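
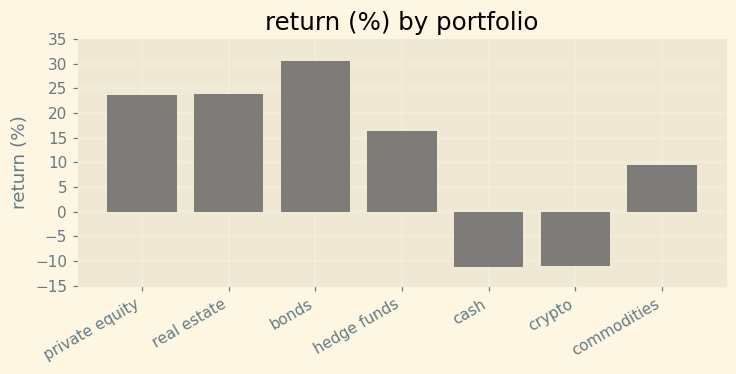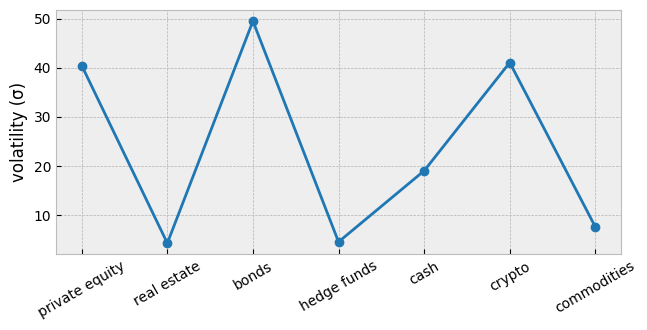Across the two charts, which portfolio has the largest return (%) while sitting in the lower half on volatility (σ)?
real estate

Chart 2 median volatility (σ) ≈ 20; below-median portfolios: real estate, hedge funds, commodities. Among those, real estate has the highest return (%) (≈ 25).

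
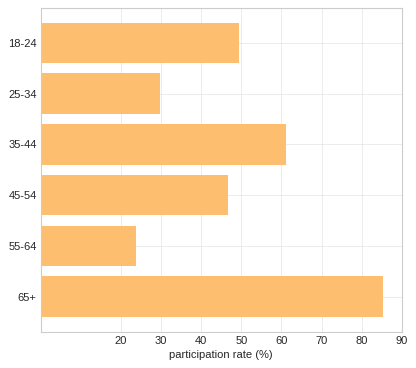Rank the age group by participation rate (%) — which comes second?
Top 3: 65+ ≈ 90, 35-44 ≈ 60, 18-24 ≈ 50.

35-44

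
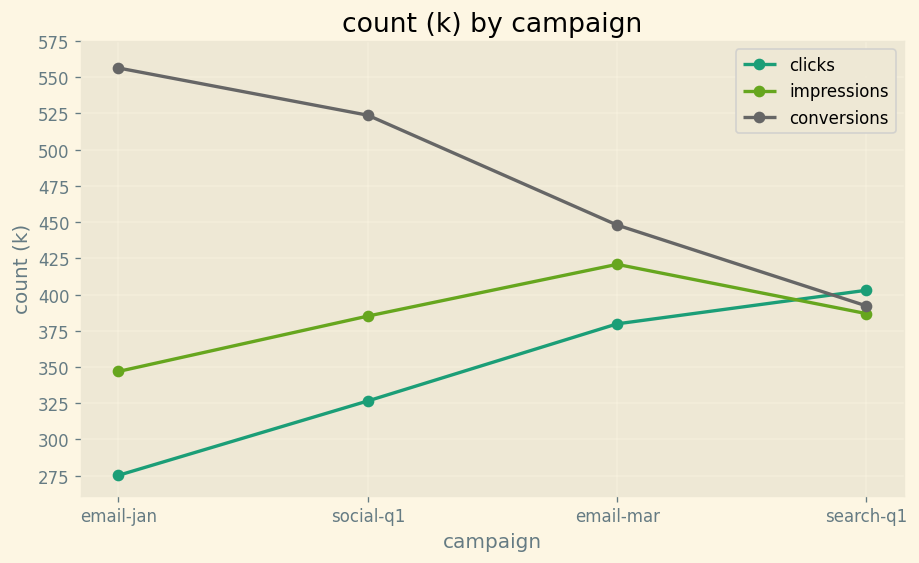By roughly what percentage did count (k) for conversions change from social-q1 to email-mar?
≈ -14.3%

social-q1 ≈ 525, email-mar ≈ 450; (450 − 525) / 525 ≈ -14.3%.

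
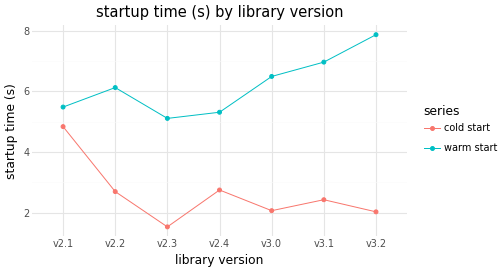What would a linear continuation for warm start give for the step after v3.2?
Last three: 6, 7, 8 → slope ≈ 1/step → next ≈ 9.

≈ 9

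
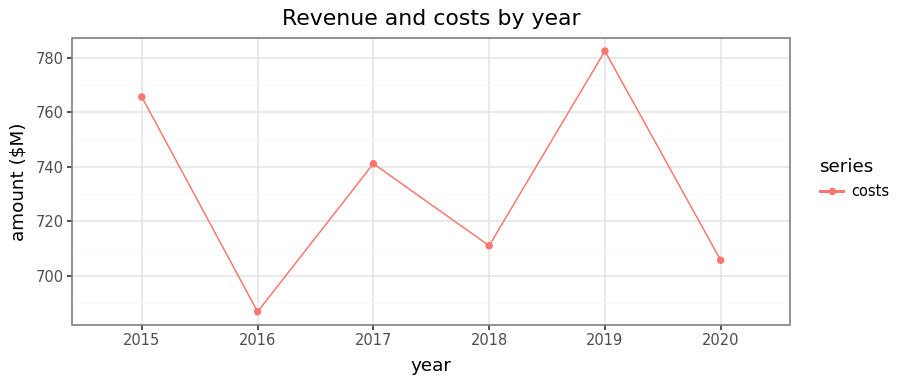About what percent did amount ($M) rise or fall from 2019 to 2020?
2019 ≈ 780, 2020 ≈ 710; (710 − 780) / 780 ≈ -9%.

≈ -9%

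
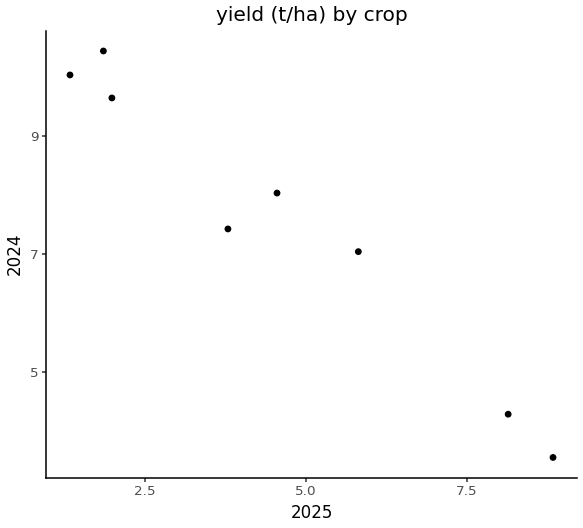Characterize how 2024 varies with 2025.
Points are negatively correlated; strong (|r| ≈ 1.0).

negative, strong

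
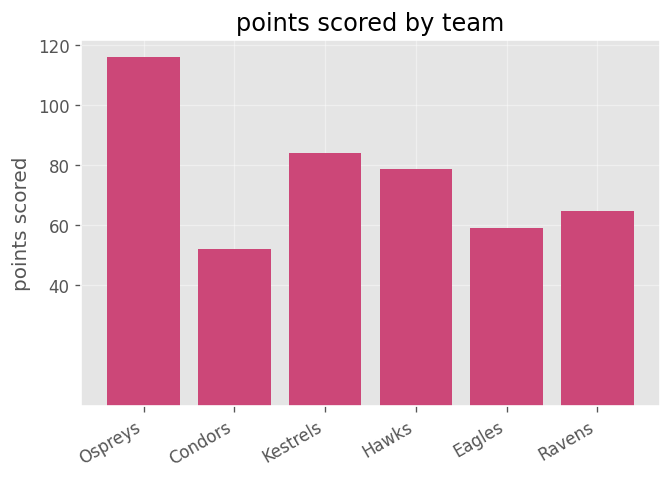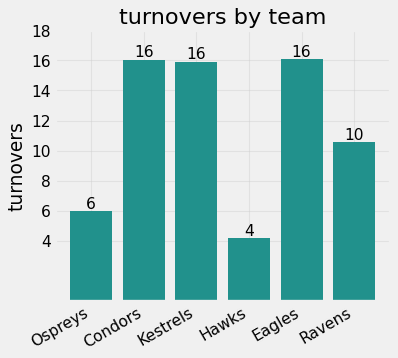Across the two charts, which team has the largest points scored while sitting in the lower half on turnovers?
Ospreys

Chart 2 median turnovers ≈ 14; below-median teams: Ospreys, Hawks, Ravens. Among those, Ospreys has the highest points scored (≈ 120).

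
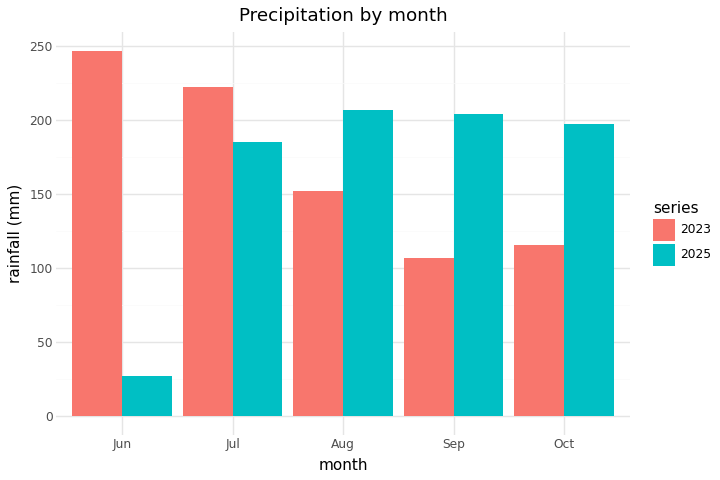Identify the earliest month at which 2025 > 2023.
Aug

Jul: 2025 ≈ 175 vs 2023 ≈ 225 (not yet); Aug: 2025 ≈ 200 vs 2023 ≈ 150 (first crossover).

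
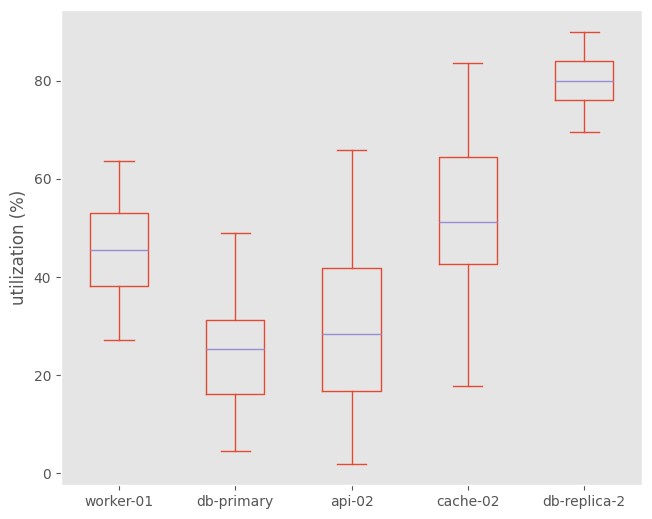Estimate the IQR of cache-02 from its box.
Q3 ≈ 65, Q1 ≈ 45; IQR ≈ 20.

≈ 20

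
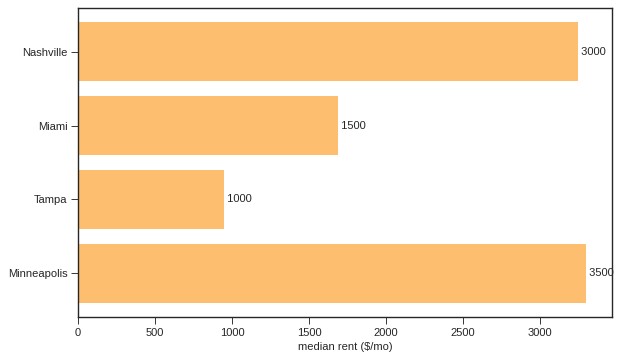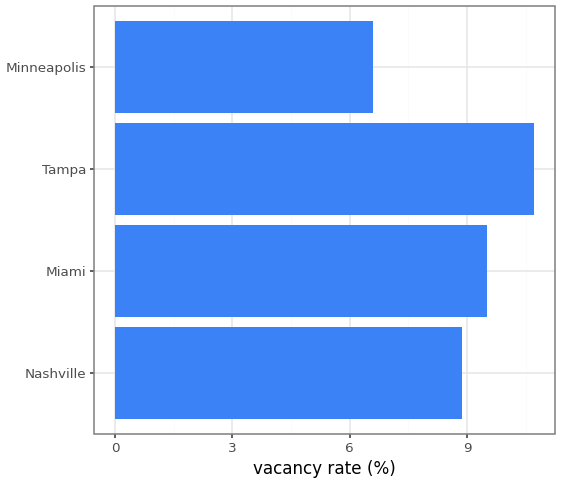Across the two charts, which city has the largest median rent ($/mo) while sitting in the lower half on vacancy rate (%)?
Minneapolis

Chart 2 median vacancy rate (%) ≈ 9; below-median cities: Nashville, Minneapolis. Among those, Minneapolis has the highest median rent ($/mo) (≈ 3500).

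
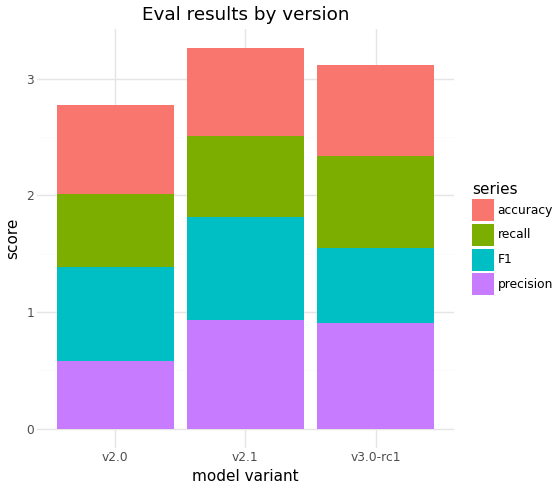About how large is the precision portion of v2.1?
precision top ≈ 1.0, bottom ≈ 0.0; segment ≈ 1.0.

≈ 1.0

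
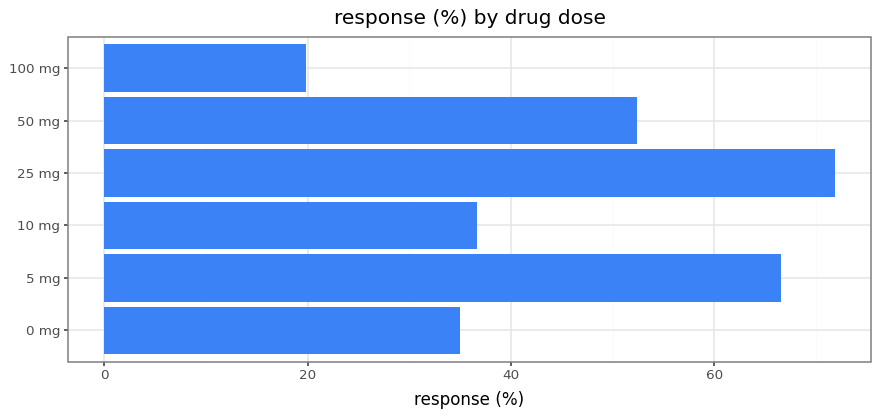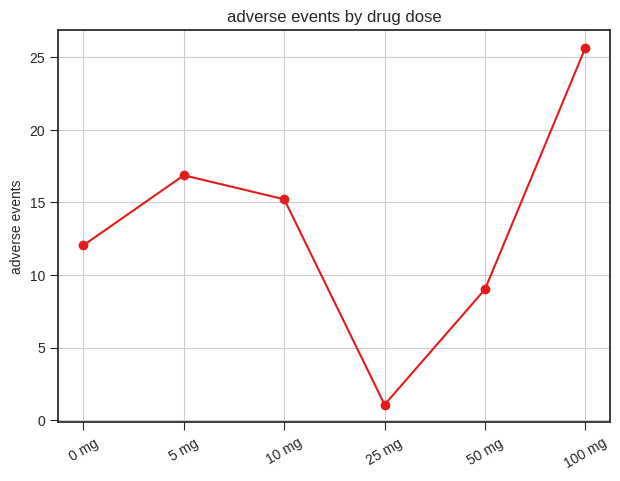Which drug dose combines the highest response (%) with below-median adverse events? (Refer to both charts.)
Chart 2 median adverse events ≈ 15; below-median drug doses: 0 mg, 25 mg, 50 mg. Among those, 25 mg has the highest response (%) (≈ 70).

25 mg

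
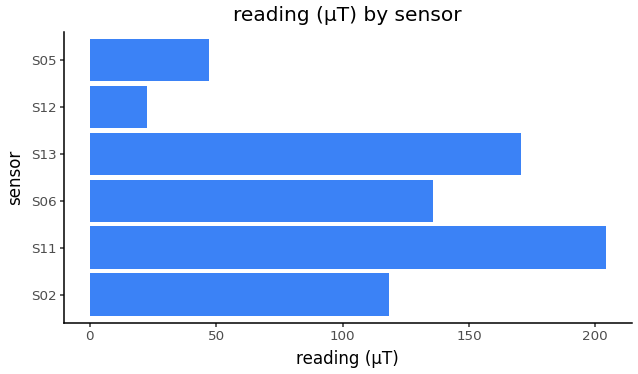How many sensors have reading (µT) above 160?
2

Above 160: S11, S13.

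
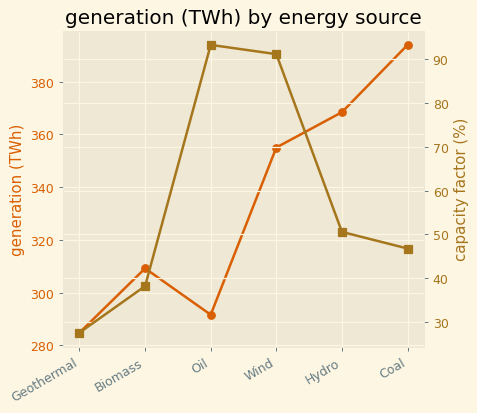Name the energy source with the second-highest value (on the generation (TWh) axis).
Top 3 (on the generation (TWh) axis): Coal ≈ 390, Hydro ≈ 370, Wind ≈ 360.

Hydro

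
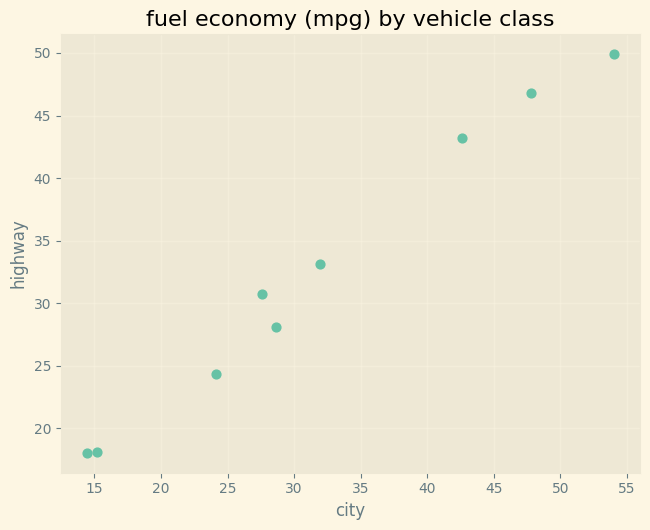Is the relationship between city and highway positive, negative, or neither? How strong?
positive, strong

Points are positively correlated; strong (|r| ≈ 1.0).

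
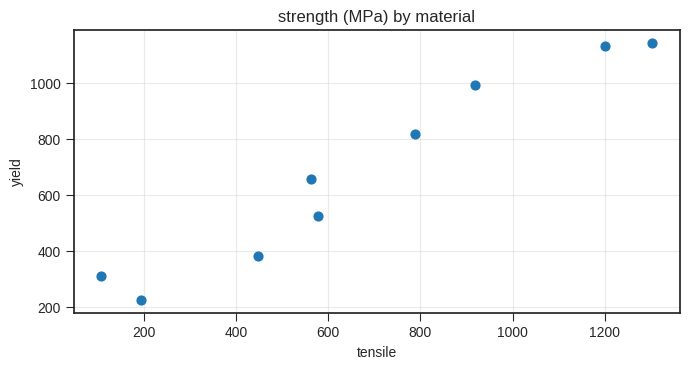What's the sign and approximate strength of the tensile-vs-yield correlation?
Points are positively correlated; strong (|r| ≈ 1.0).

positive, strong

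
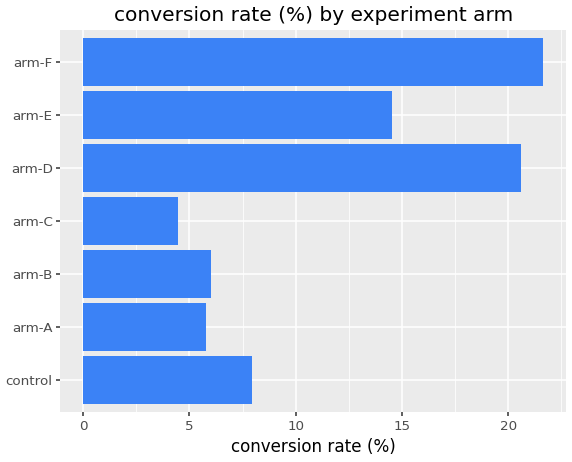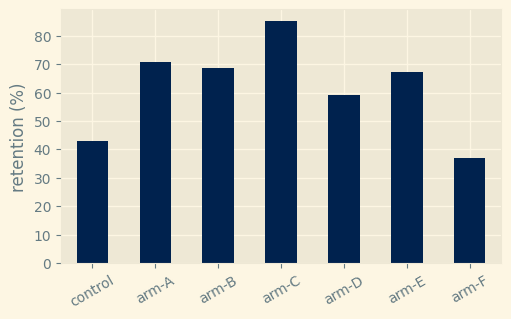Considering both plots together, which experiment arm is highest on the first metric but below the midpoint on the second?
arm-F

Chart 2 median retention (%) ≈ 70; below-median experiment arms: control, arm-D, arm-F. Among those, arm-F has the highest conversion rate (%) (≈ 22).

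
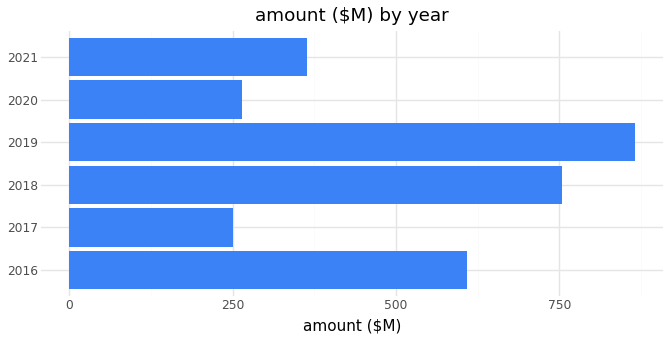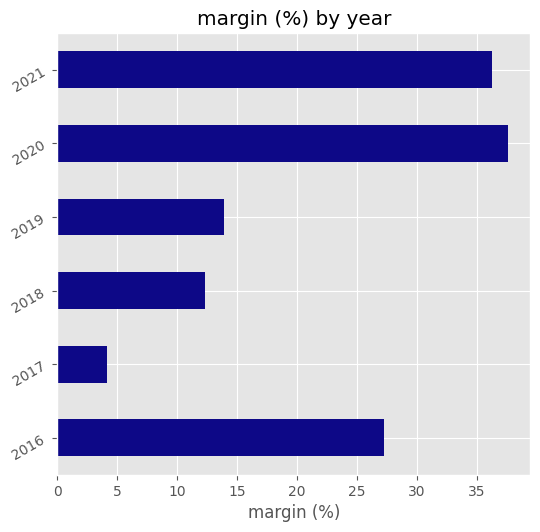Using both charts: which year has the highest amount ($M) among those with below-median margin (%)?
Chart 2 median margin (%) ≈ 20; below-median years: 2017, 2018, 2019. Among those, 2019 has the highest amount ($M) (≈ 900).

2019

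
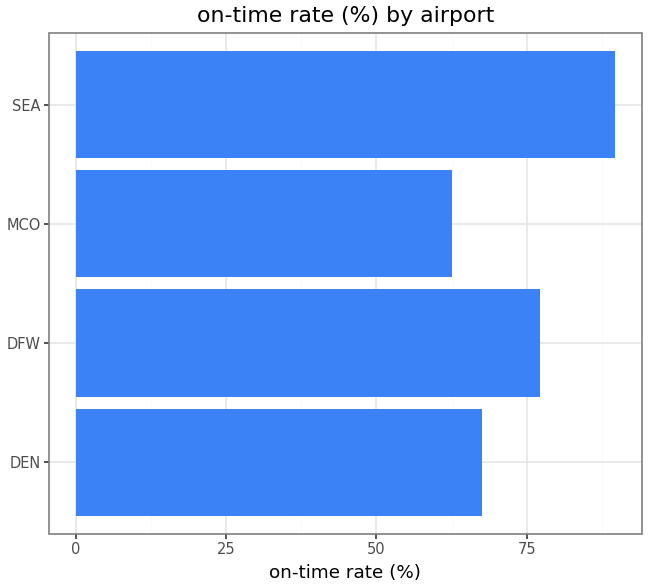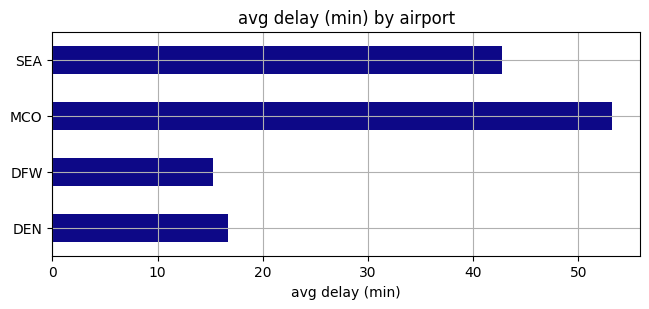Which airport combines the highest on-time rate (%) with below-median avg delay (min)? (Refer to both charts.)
DFW

Chart 2 median avg delay (min) ≈ 30; below-median airports: DEN, DFW. Among those, DFW has the highest on-time rate (%) (≈ 80).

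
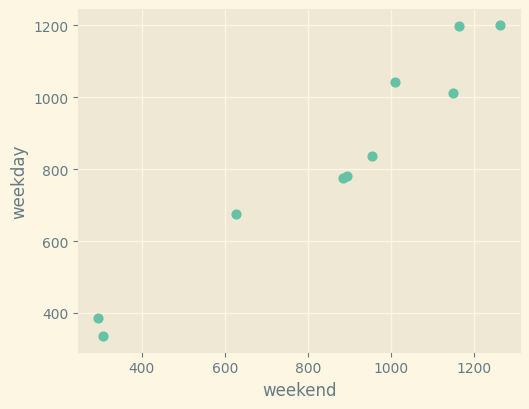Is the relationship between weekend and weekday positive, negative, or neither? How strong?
Points are positively correlated; strong (|r| ≈ 1.0).

positive, strong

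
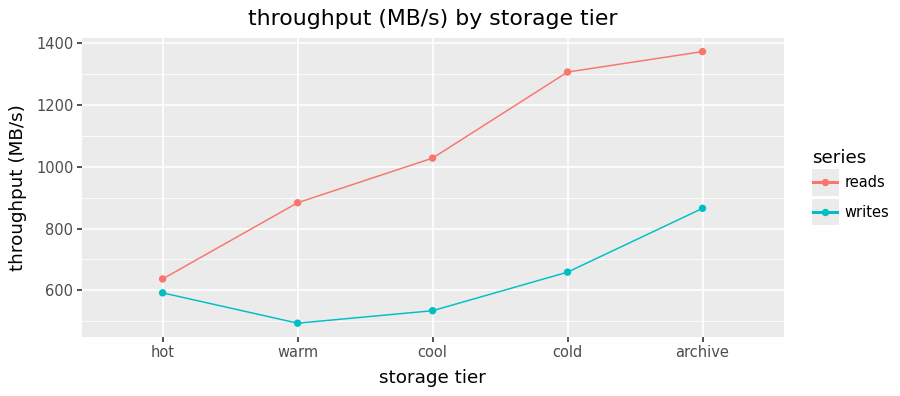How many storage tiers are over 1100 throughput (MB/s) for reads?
2

Above 1100: cold, archive.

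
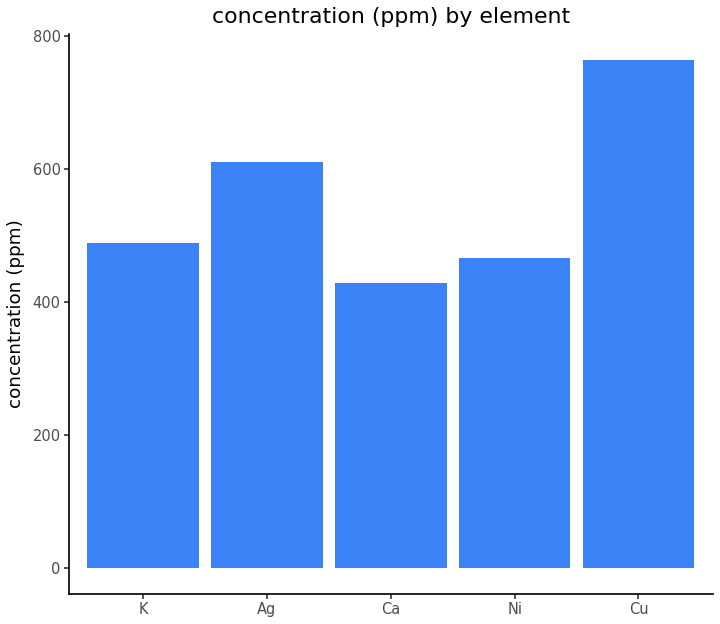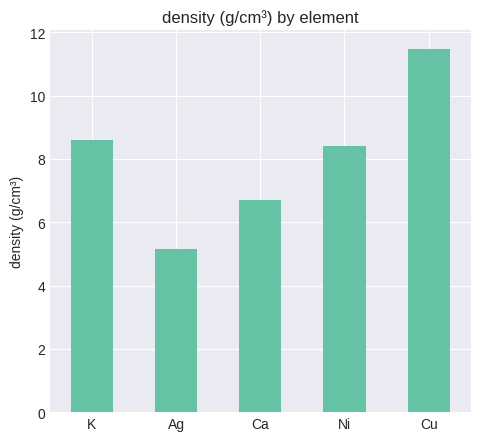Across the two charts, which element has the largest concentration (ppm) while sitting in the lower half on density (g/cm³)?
Ag

Chart 2 median density (g/cm³) ≈ 8; below-median elements: Ag, Ca. Among those, Ag has the highest concentration (ppm) (≈ 600).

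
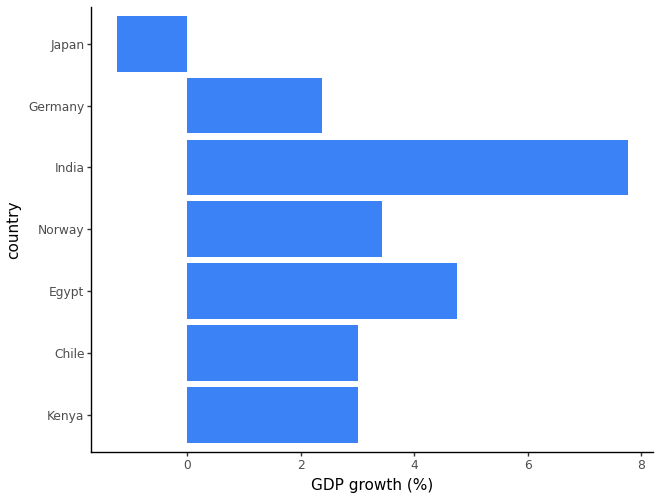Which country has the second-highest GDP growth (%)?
Egypt

Top 3: India ≈ 8, Egypt ≈ 5, Norway ≈ 3.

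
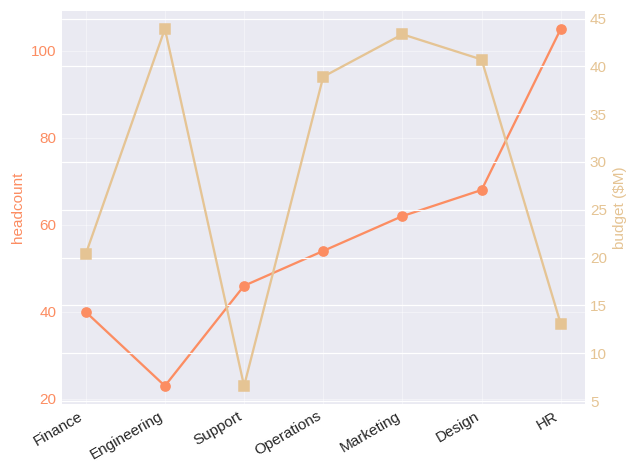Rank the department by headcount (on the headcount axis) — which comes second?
Top 3 (on the headcount axis): HR ≈ 100, Design ≈ 70, Marketing ≈ 60.

Design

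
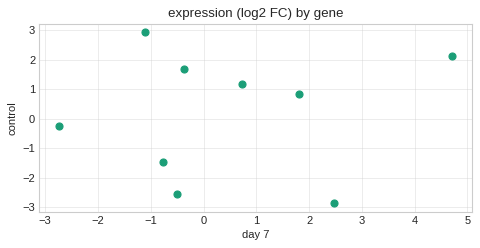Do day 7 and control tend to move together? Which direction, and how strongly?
no clear correlation

Points are roughly uncorrelated; weak (|r| ≈ 0.1).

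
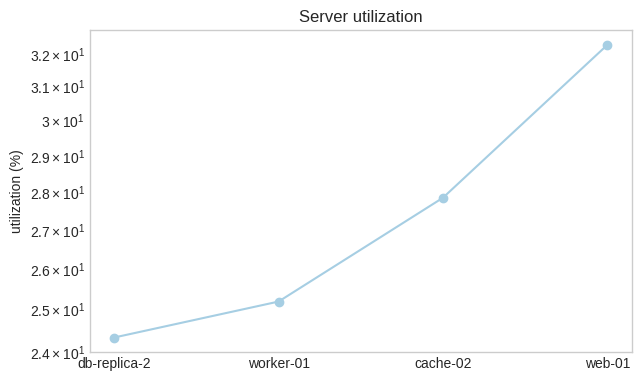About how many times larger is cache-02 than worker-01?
≈ 1.12×

cache-02 ≈ 28, worker-01 ≈ 25; 28/25 ≈ 1.12.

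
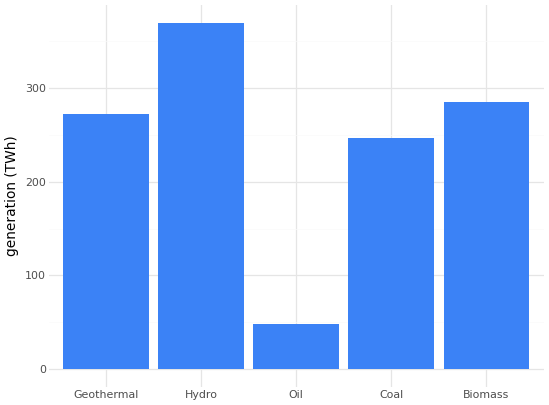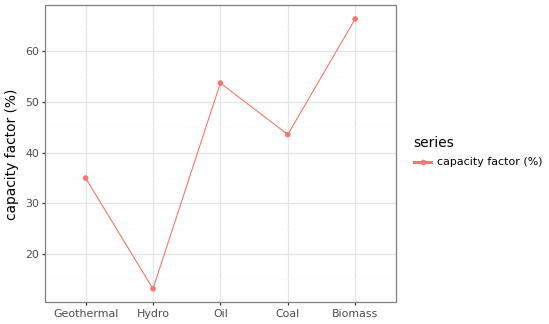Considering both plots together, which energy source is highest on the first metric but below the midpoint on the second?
Chart 2 median capacity factor (%) ≈ 40; below-median energy sources: Geothermal, Hydro. Among those, Hydro has the highest generation (TWh) (≈ 350).

Hydro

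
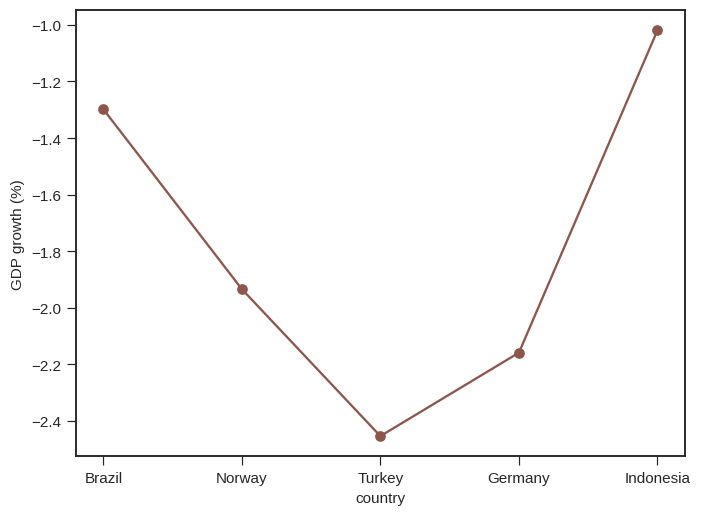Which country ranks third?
Norway

Top 4: Indonesia ≈ -1.0, Brazil ≈ -1.2, Norway ≈ -2.0, Germany ≈ -2.2.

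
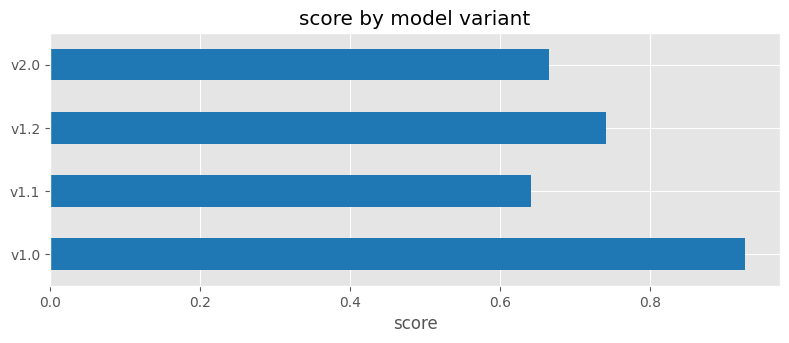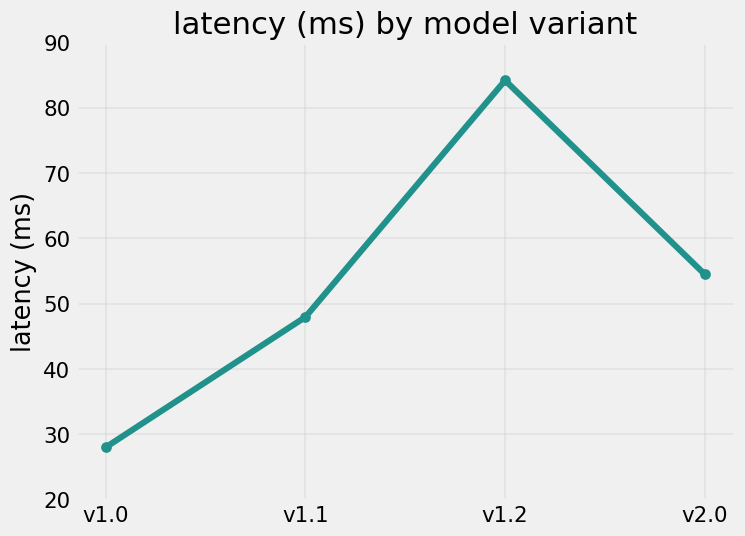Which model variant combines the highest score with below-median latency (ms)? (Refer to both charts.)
Chart 2 median latency (ms) ≈ 50; below-median model variants: v1.0, v1.1. Among those, v1.0 has the highest score (≈ 0.9).

v1.0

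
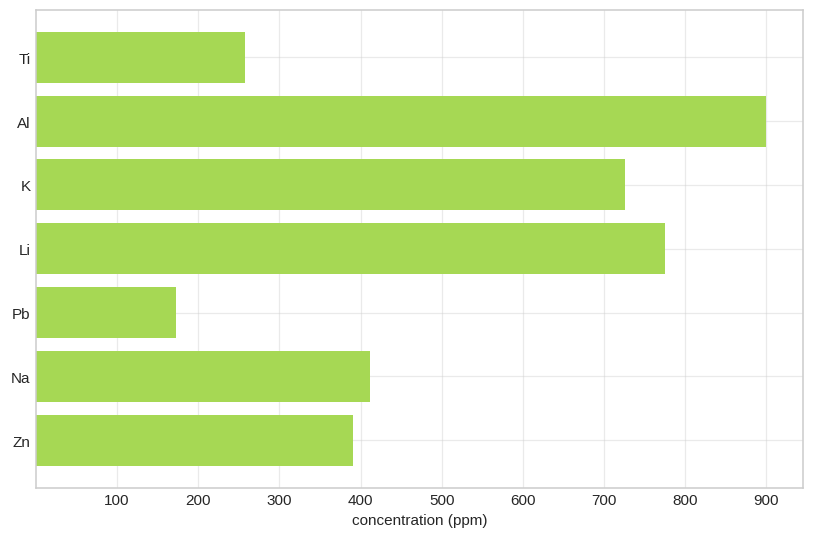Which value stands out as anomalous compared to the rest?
Al ≈ 900; the rest sit between ≈ 200 and ≈ 800.

Al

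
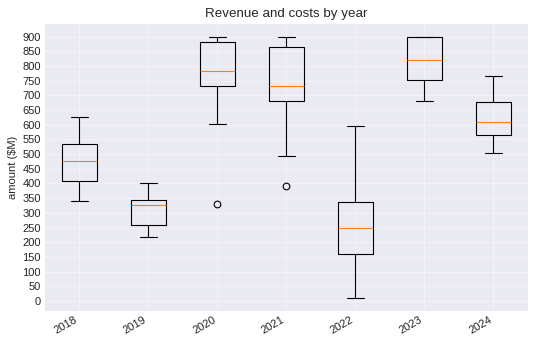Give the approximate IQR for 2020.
Q3 ≈ 900, Q1 ≈ 750; IQR ≈ 150.

≈ 150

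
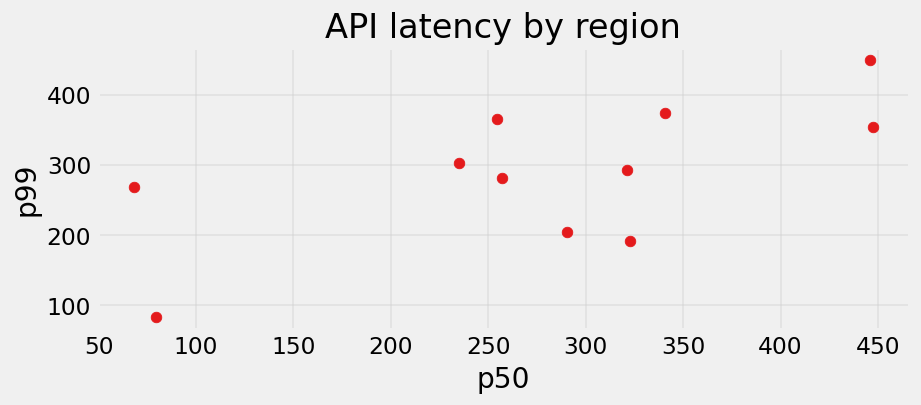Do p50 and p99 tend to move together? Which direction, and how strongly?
positive, moderate

Points are positively correlated; moderate (|r| ≈ 0.6).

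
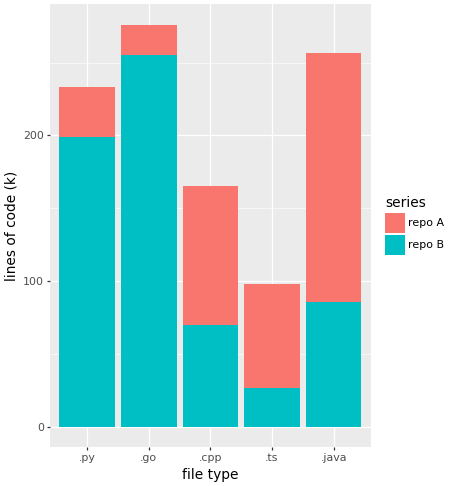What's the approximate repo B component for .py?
≈ 200

repo B top ≈ 200, bottom ≈ 0; segment ≈ 200.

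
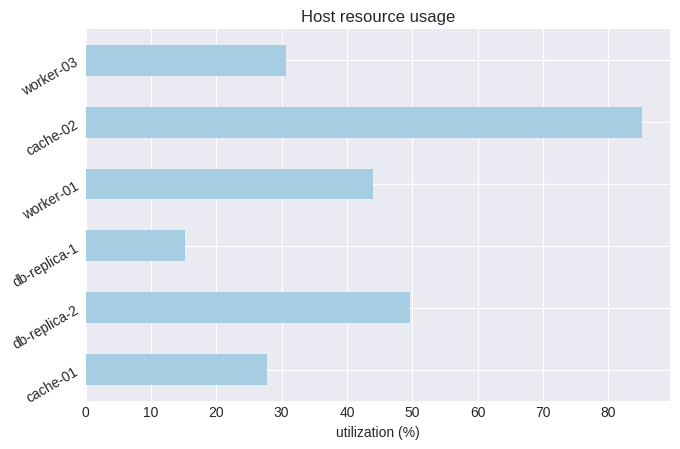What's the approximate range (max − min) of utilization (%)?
≈ 70

Max cache-02 ≈ 90, min db-replica-1 ≈ 20; range ≈ 70.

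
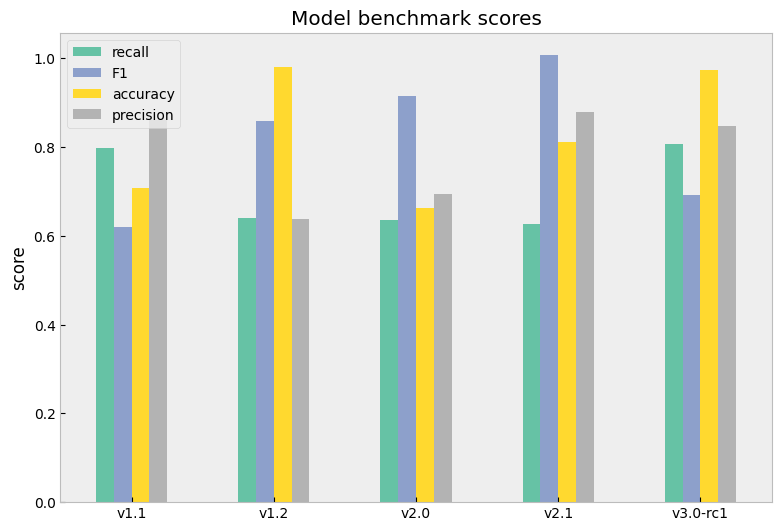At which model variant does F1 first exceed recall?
v1.1: F1 ≈ 0.6 vs recall ≈ 0.8 (not yet); v1.2: F1 ≈ 0.9 vs recall ≈ 0.6 (first crossover).

v1.2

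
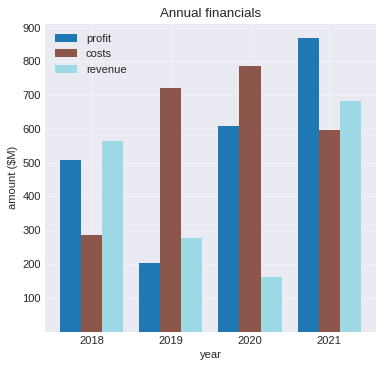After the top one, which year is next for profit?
2020

Top 3 for profit: 2021 ≈ 900, 2020 ≈ 600, 2018 ≈ 500.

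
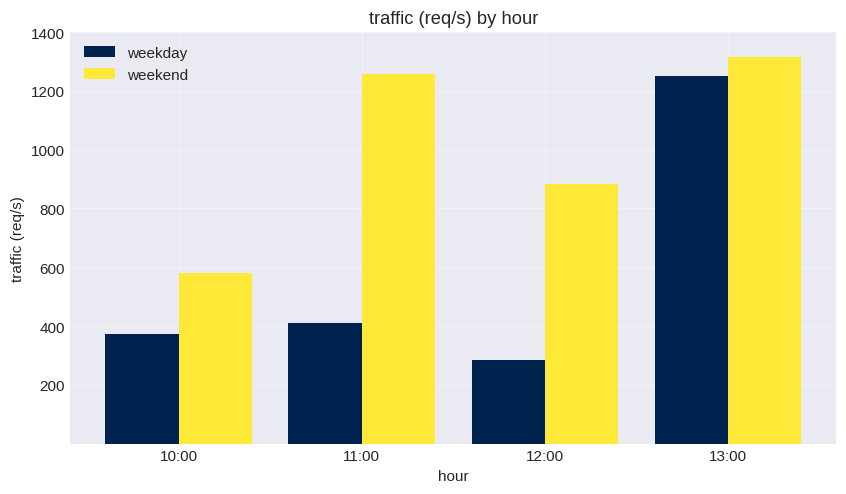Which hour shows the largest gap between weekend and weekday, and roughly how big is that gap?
11:00, ≈ 800 req/s

11:00: weekend ≈ 1200, weekday ≈ 400 → gap ≈ 800. Next-largest (12:00) is only ≈ 600.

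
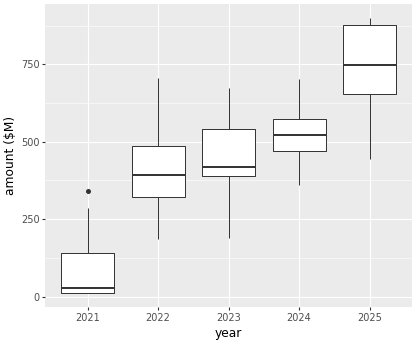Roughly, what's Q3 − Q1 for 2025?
≈ 200

Q3 ≈ 900, Q1 ≈ 700; IQR ≈ 200.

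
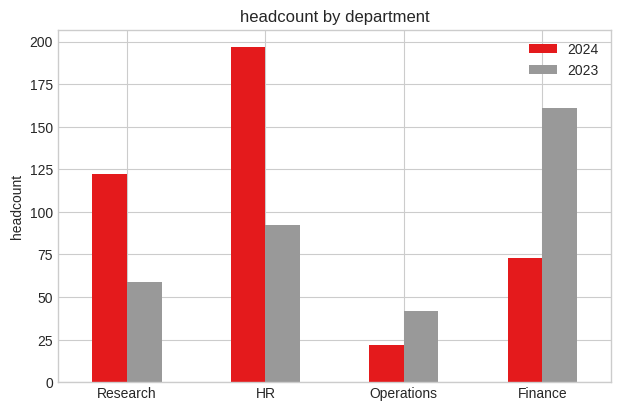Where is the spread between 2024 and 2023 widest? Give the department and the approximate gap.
HR, ≈ 100

HR: 2024 ≈ 200, 2023 ≈ 100 → gap ≈ 100. Next-largest (Finance) is only ≈ 80.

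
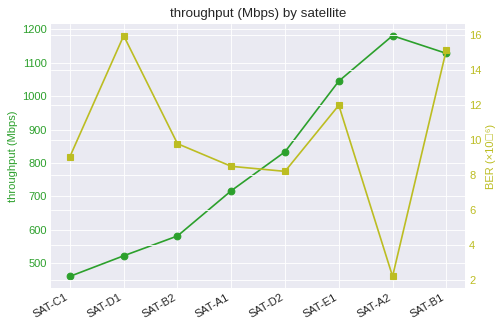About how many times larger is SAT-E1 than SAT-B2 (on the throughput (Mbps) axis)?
SAT-E1 ≈ 1000, SAT-B2 ≈ 600; 1000/600 ≈ 1.67.

≈ 1.67×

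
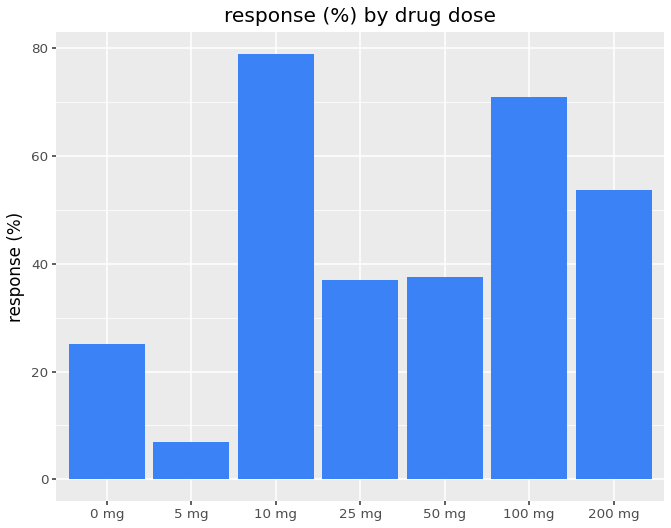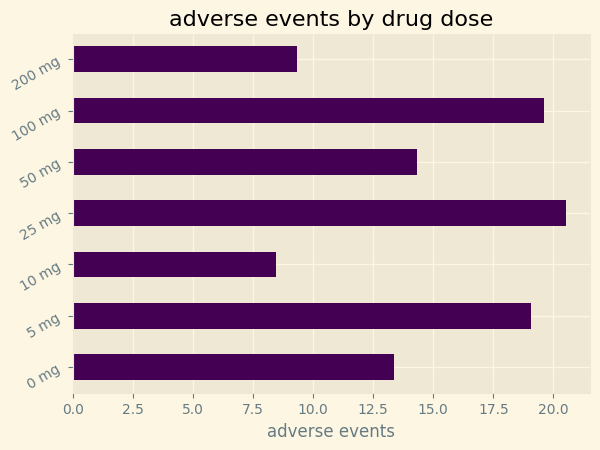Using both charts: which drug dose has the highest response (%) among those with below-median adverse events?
Chart 2 median adverse events ≈ 14; below-median drug doses: 0 mg, 10 mg, 200 mg. Among those, 10 mg has the highest response (%) (≈ 80).

10 mg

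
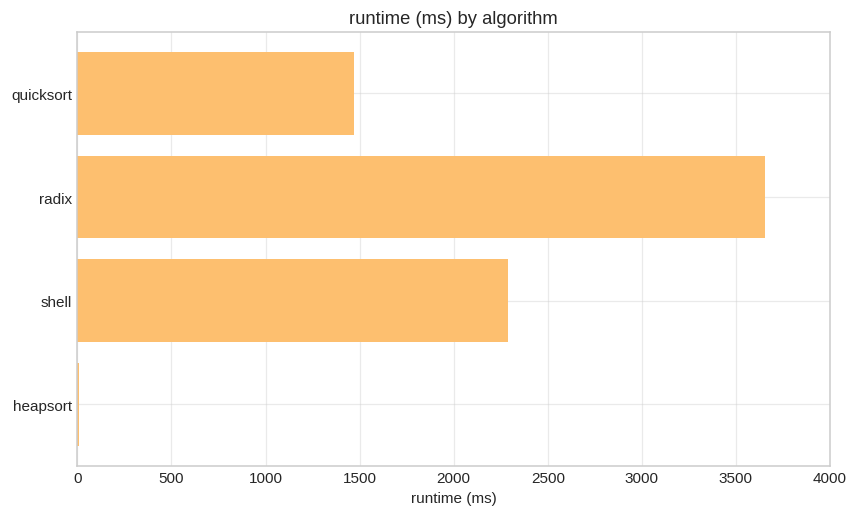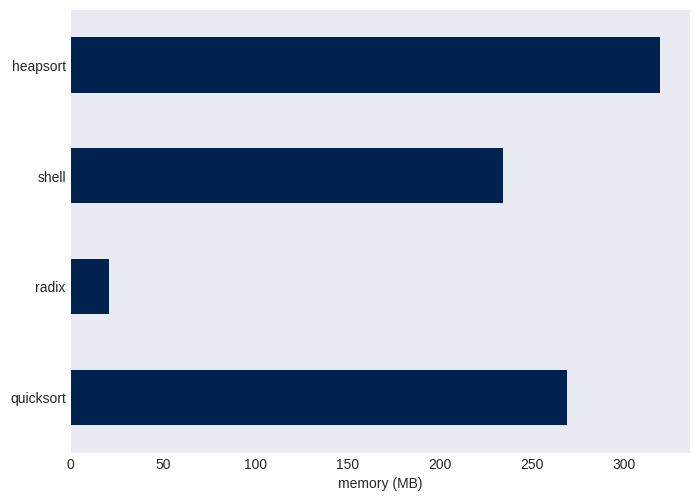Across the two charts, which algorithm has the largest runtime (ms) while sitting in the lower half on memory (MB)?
radix

Chart 2 median memory (MB) ≈ 250; below-median algorithms: radix, shell. Among those, radix has the highest runtime (ms) (≈ 3500).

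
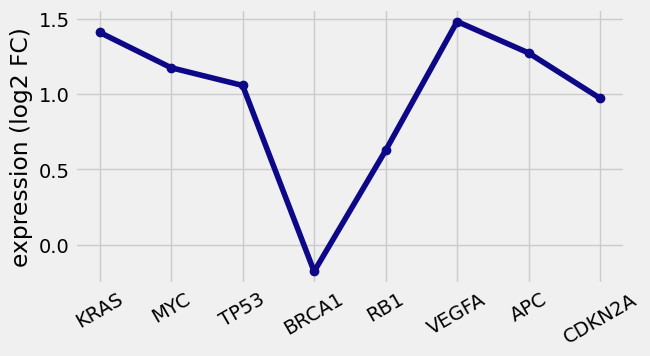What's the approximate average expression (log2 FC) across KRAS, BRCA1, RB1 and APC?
(1.4 + -0.2 + 0.6 + 1.2) / 4 ≈ 0.75.

≈ 0.75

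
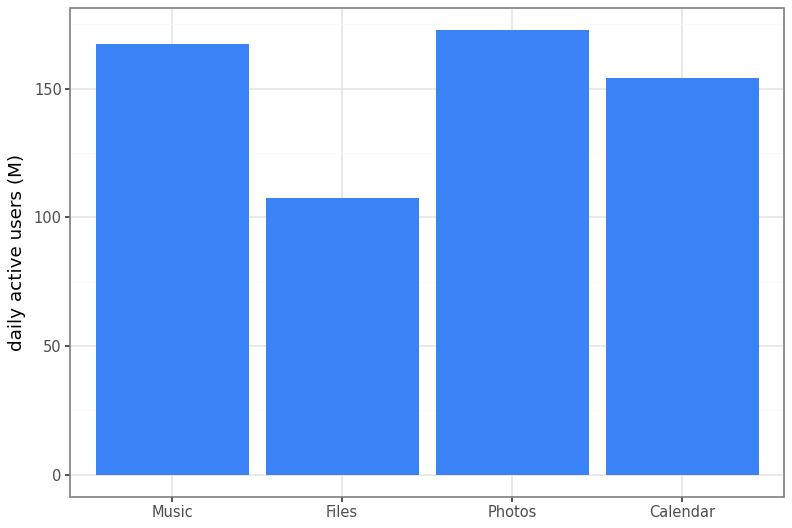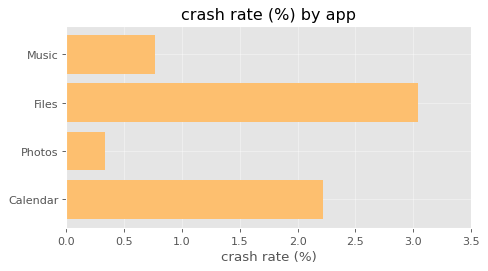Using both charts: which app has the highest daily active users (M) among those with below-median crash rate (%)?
Photos

Chart 2 median crash rate (%) ≈ 1.5; below-median apps: Music, Photos. Among those, Photos has the highest daily active users (M) (≈ 180).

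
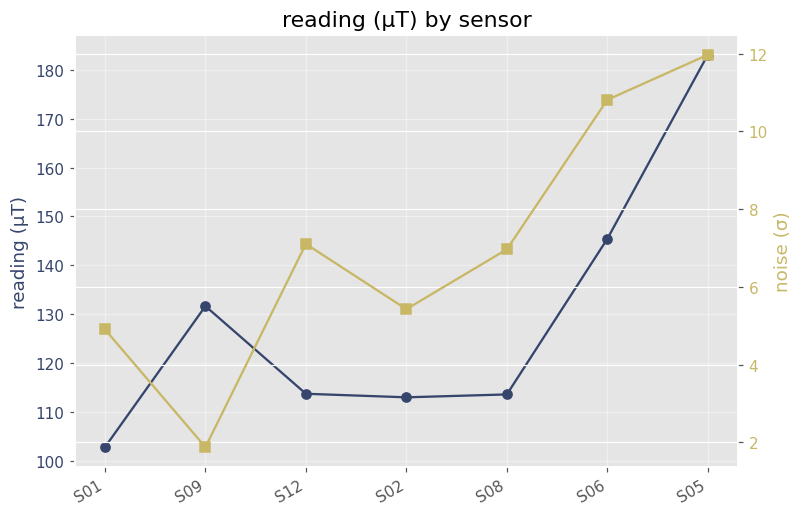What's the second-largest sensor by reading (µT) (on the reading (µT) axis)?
S06

Top 3 (on the reading (µT) axis): S05 ≈ 180, S06 ≈ 150, S09 ≈ 130.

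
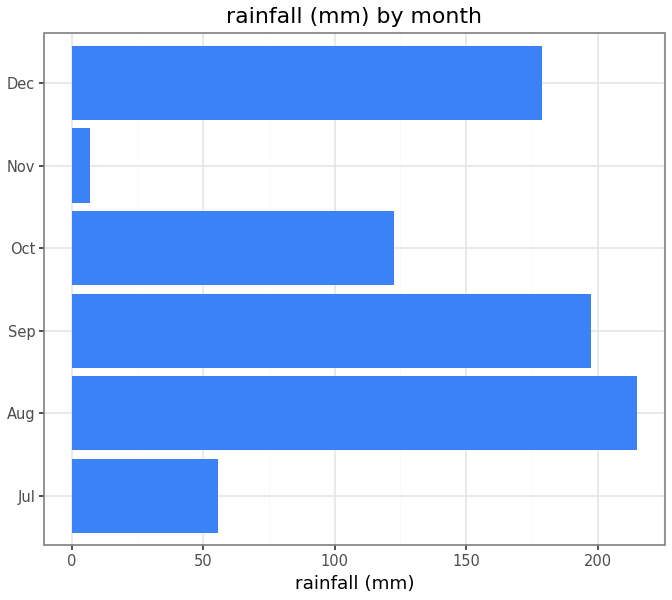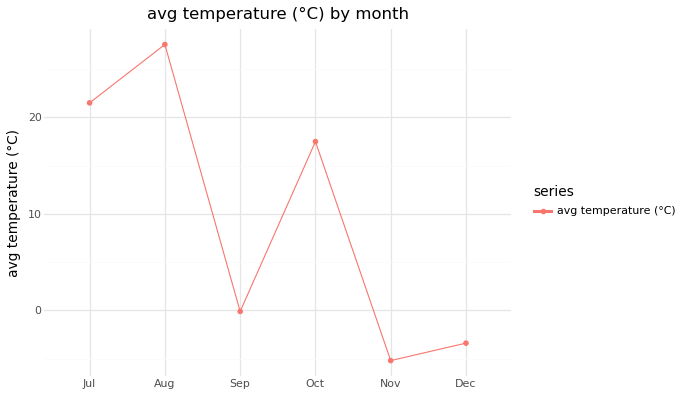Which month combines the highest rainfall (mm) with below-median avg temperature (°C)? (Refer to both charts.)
Chart 2 median avg temperature (°C) ≈ 10; below-median months: Sep, Nov, Dec. Among those, Sep has the highest rainfall (mm) (≈ 200).

Sep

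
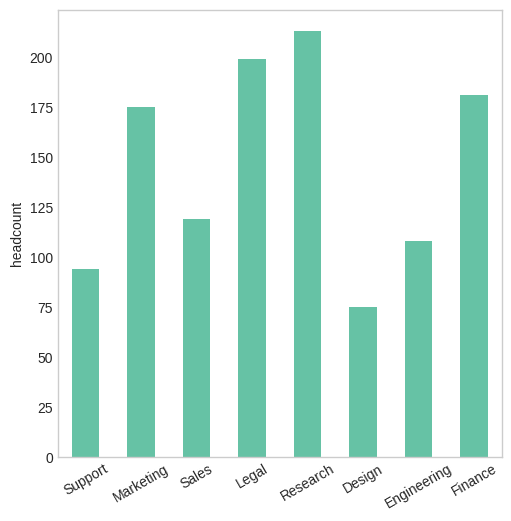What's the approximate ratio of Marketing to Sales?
≈ 1.5×

Marketing ≈ 180, Sales ≈ 120; 180/120 ≈ 1.5.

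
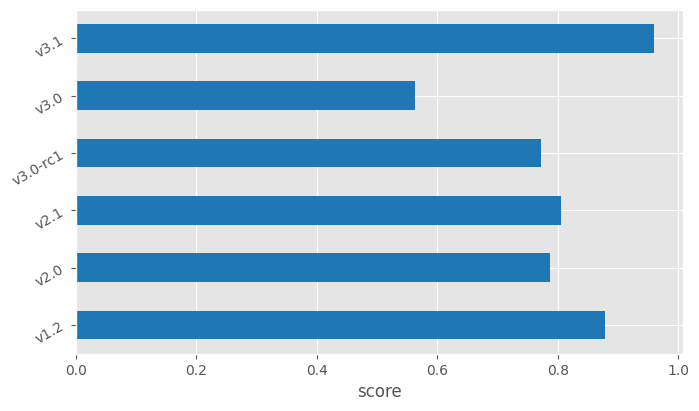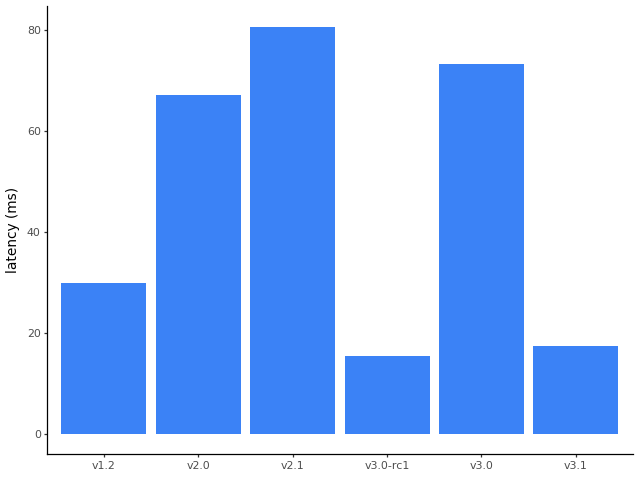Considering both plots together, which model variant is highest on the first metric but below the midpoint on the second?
Chart 2 median latency (ms) ≈ 50; below-median model variants: v1.2, v3.0-rc1, v3.1. Among those, v3.1 has the highest score (≈ 1).

v3.1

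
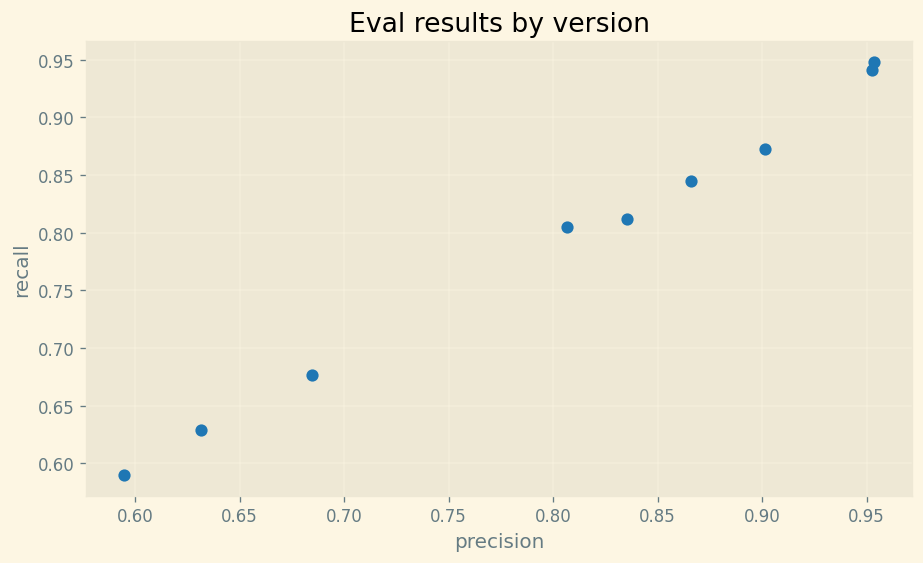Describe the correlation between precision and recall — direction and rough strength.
positive, strong

Points are positively correlated; strong (|r| ≈ 1.0).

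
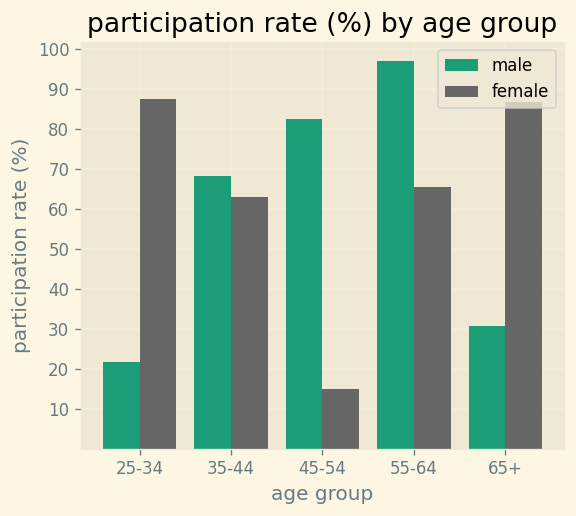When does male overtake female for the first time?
25-34: male ≈ 20 vs female ≈ 90 (not yet); 35-44: male ≈ 70 vs female ≈ 60 (first crossover).

35-44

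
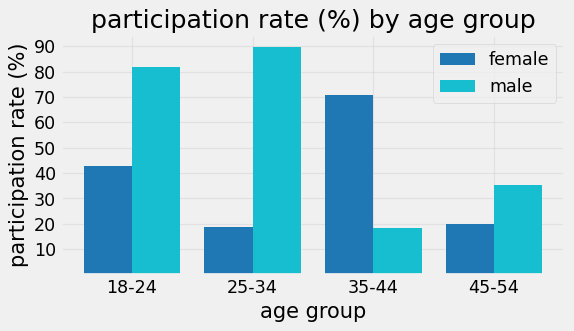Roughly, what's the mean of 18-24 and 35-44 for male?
(80 + 20) / 2 ≈ 50.

≈ 50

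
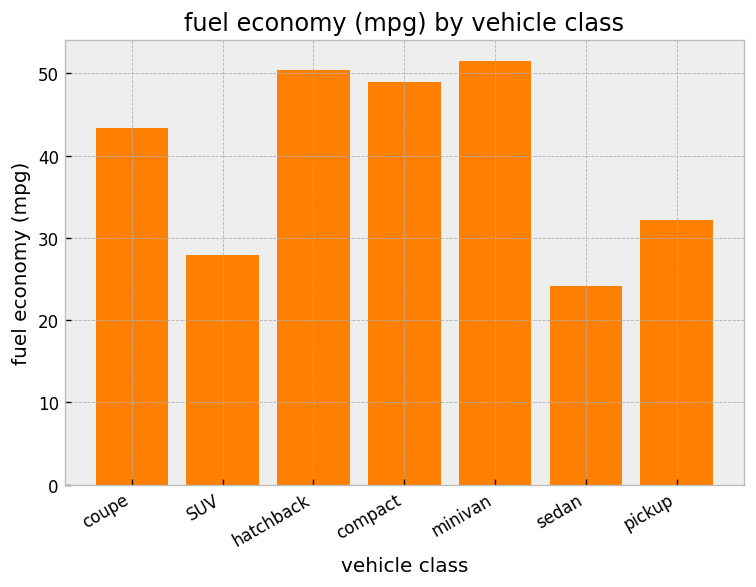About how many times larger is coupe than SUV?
≈ 1.5×

coupe ≈ 45, SUV ≈ 30; 45/30 ≈ 1.5.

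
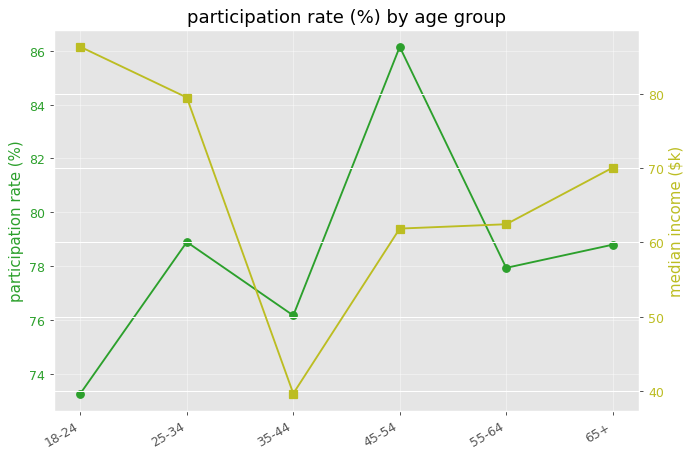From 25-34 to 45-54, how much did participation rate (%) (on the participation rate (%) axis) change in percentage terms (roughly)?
25-34 ≈ 78, 45-54 ≈ 86; (86 − 78) / 78 ≈ +10.3%.

≈ +10.3%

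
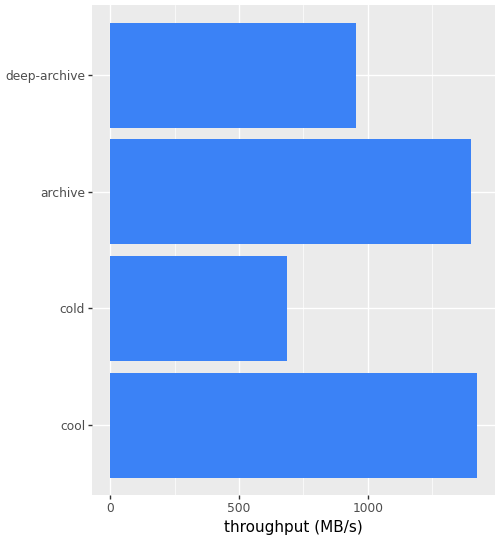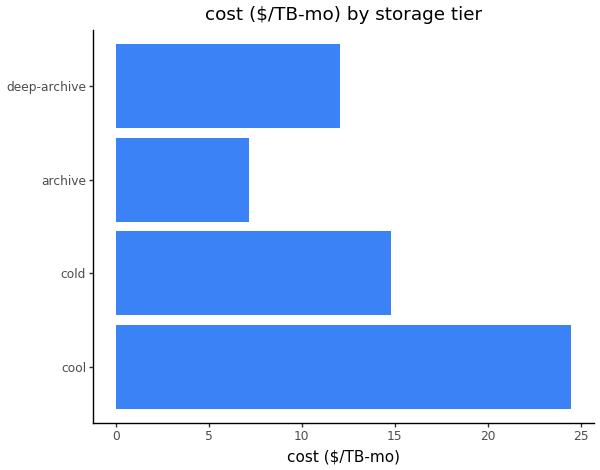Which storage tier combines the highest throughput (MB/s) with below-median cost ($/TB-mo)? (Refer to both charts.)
Chart 2 median cost ($/TB-mo) ≈ 15; below-median storage tiers: archive, deep-archive. Among those, archive has the highest throughput (MB/s) (≈ 1400).

archive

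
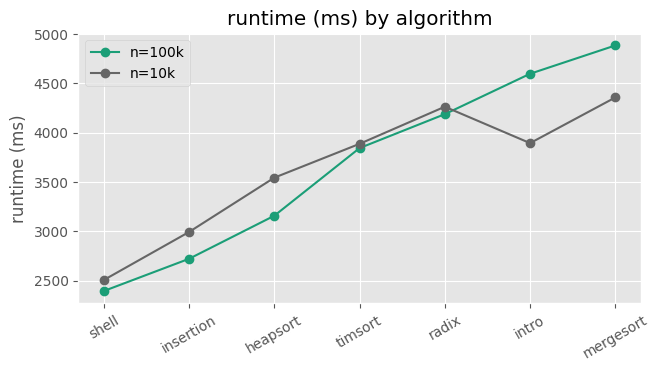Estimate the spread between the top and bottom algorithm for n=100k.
≈ 2500

Max mergesort ≈ 5000, min shell ≈ 2500; range ≈ 2500.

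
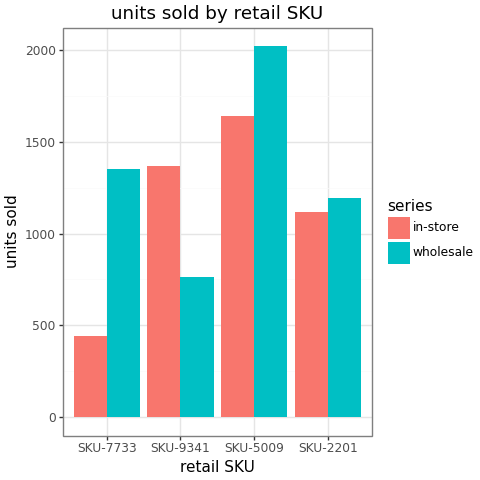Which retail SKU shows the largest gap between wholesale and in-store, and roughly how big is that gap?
SKU-7733: wholesale ≈ 1400, in-store ≈ 400 → gap ≈ 1000. Next-largest (SKU-9341) is only ≈ 600.

SKU-7733, ≈ 1000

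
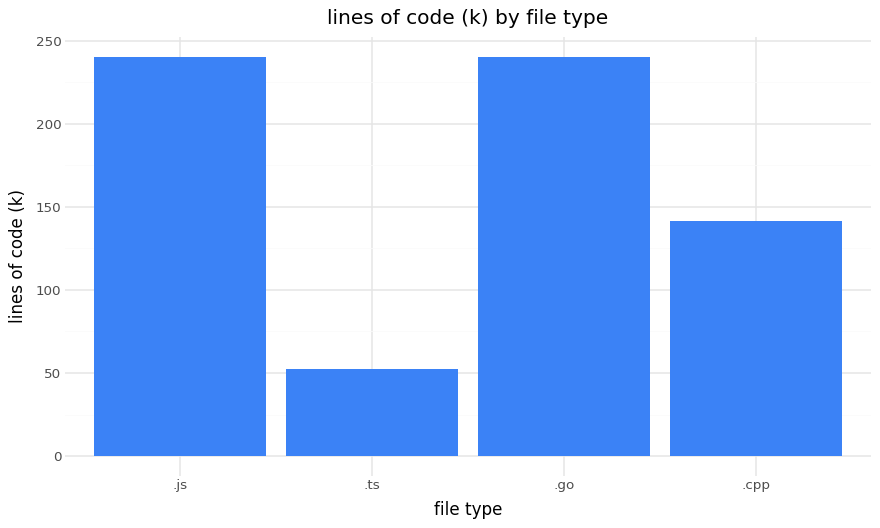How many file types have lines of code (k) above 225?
Above 225: .js, .go.

2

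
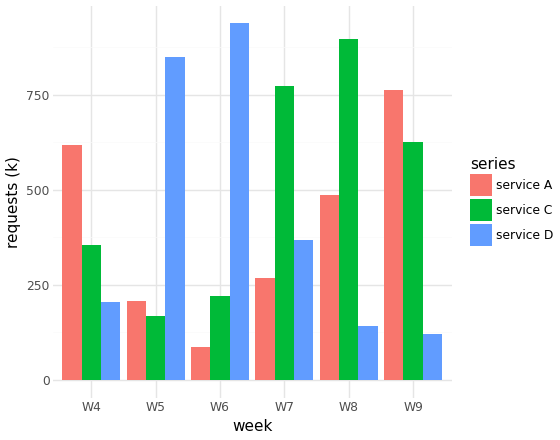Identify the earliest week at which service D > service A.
W4: service D ≈ 200 vs service A ≈ 600 (not yet); W5: service D ≈ 900 vs service A ≈ 200 (first crossover).

W5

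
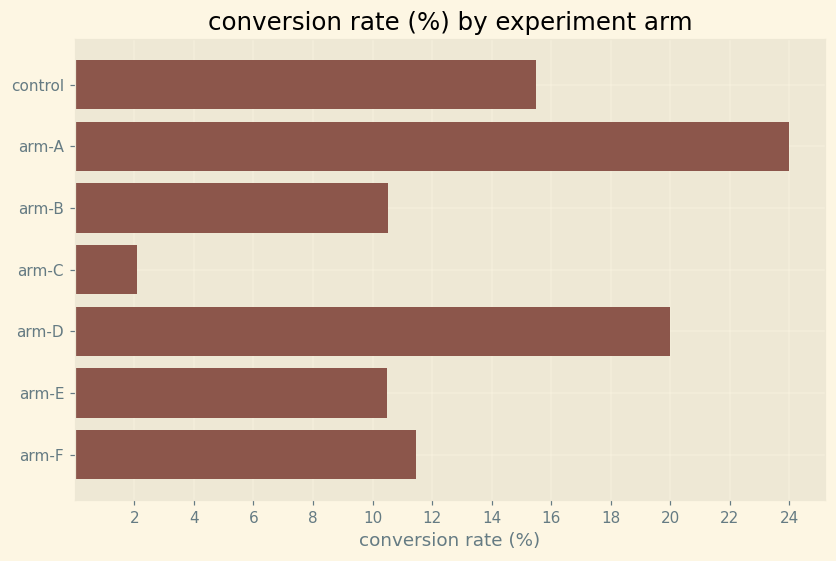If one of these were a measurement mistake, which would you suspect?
arm-A ≈ 24; the rest sit between ≈ 2 and ≈ 20.

arm-A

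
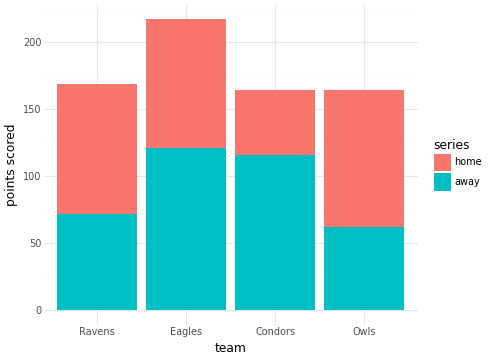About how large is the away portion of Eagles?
≈ 120

away top ≈ 120, bottom ≈ 0; segment ≈ 120.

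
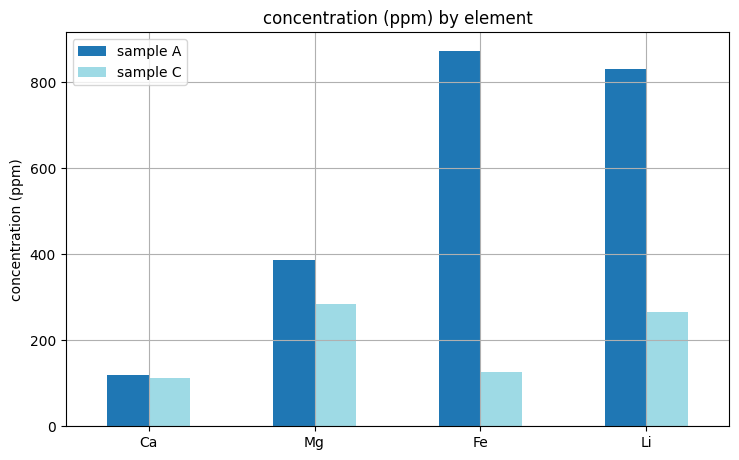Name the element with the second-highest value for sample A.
Li

Top 3 for sample A: Fe ≈ 900, Li ≈ 800, Mg ≈ 400.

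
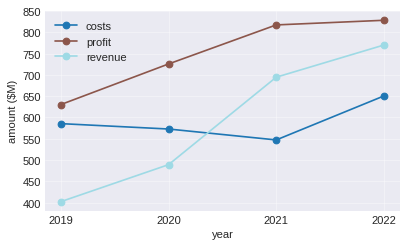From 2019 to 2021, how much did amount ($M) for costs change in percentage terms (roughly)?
≈ -8.3%

2019 ≈ 600, 2021 ≈ 550; (550 − 600) / 600 ≈ -8.3%.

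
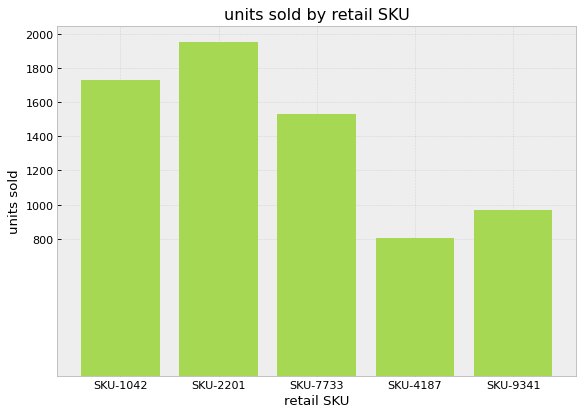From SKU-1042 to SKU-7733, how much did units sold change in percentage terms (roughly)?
SKU-1042 ≈ 1800, SKU-7733 ≈ 1600; (1600 − 1800) / 1800 ≈ -11.1%.

≈ -11.1%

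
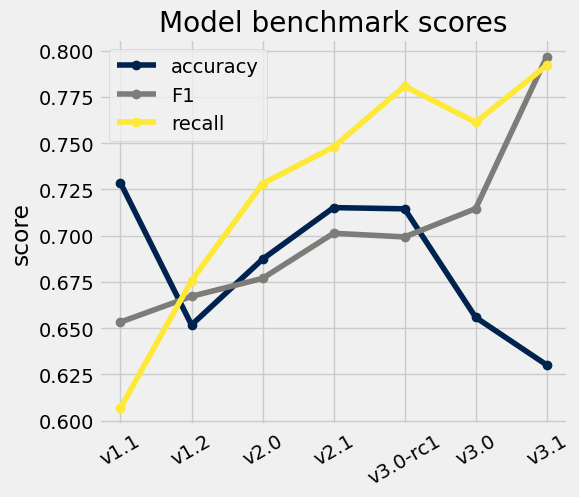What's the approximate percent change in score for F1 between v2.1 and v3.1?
≈ +14.3%

v2.1 ≈ 0.70, v3.1 ≈ 0.80; (0.80 − 0.70) / 0.70 ≈ +14.3%.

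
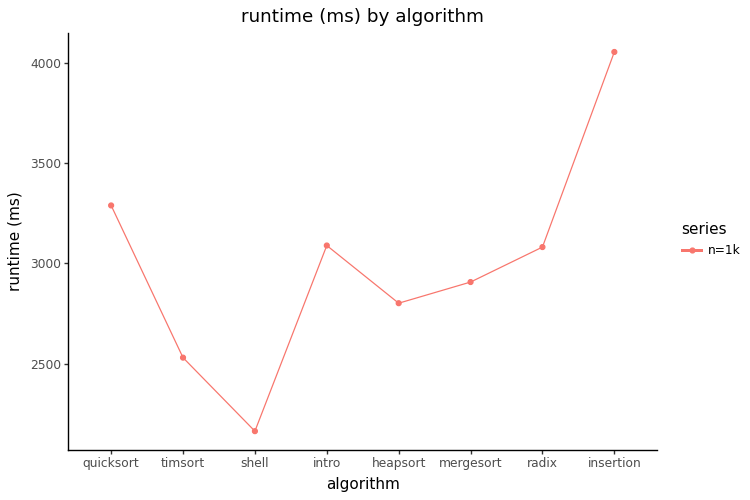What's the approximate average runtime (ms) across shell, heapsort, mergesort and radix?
≈ 2750

(2200 + 2800 + 3000 + 3000) / 4 ≈ 2750.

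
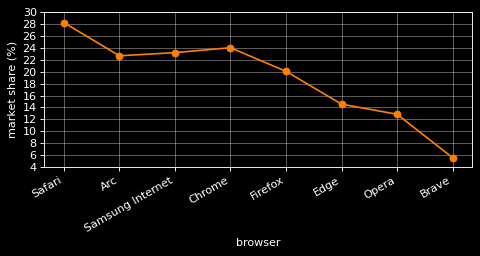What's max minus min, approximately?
Max Safari ≈ 28, min Brave ≈ 6; range ≈ 22.

≈ 22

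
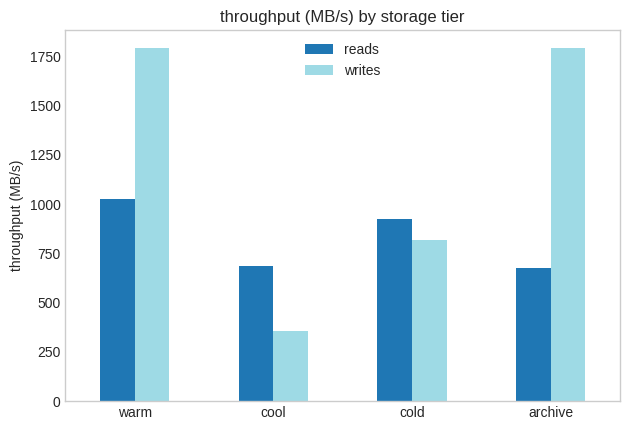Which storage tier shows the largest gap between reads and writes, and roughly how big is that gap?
archive, ≈ 1200 MB/s

archive: reads ≈ 600, writes ≈ 1800 → gap ≈ 1200. Next-largest (warm) is only ≈ 800.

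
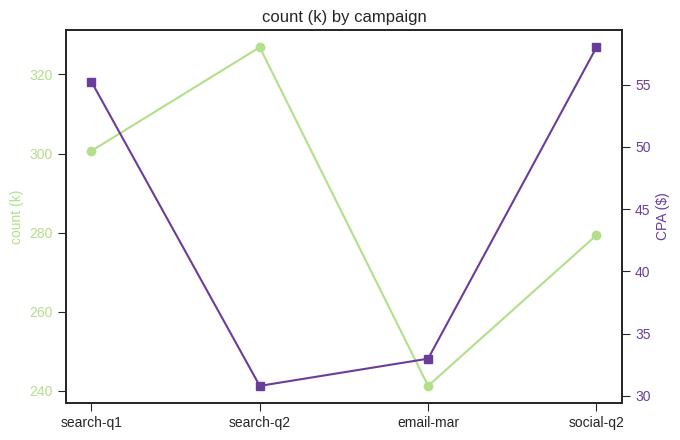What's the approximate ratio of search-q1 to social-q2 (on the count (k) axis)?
≈ 1.07×

search-q1 ≈ 300, social-q2 ≈ 280; 300/280 ≈ 1.07.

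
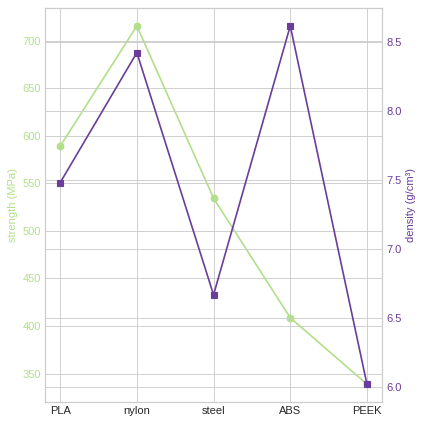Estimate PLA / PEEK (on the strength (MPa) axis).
PLA ≈ 600, PEEK ≈ 350; 600/350 ≈ 1.71.

≈ 1.71×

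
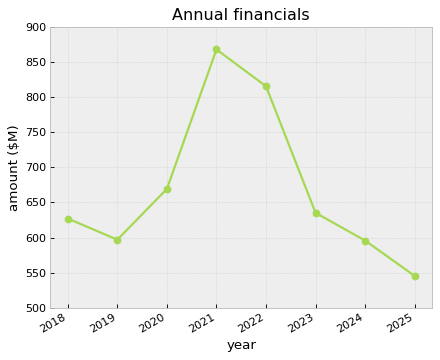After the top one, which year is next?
2022

Top 3: 2021 ≈ 850, 2022 ≈ 800, 2020 ≈ 650.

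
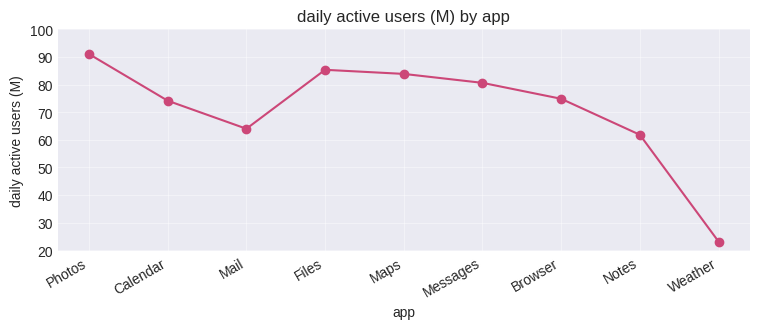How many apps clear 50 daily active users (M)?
8

Above 50: Photos, Calendar, Mail, Files, Maps, Messages, Browser, Notes.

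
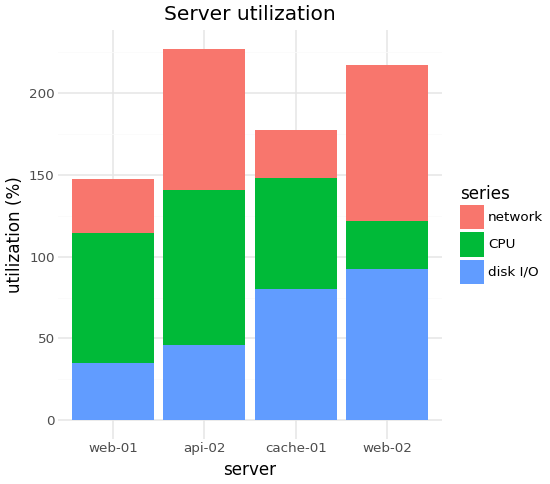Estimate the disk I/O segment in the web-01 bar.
≈ 40

disk I/O top ≈ 40, bottom ≈ 0; segment ≈ 40.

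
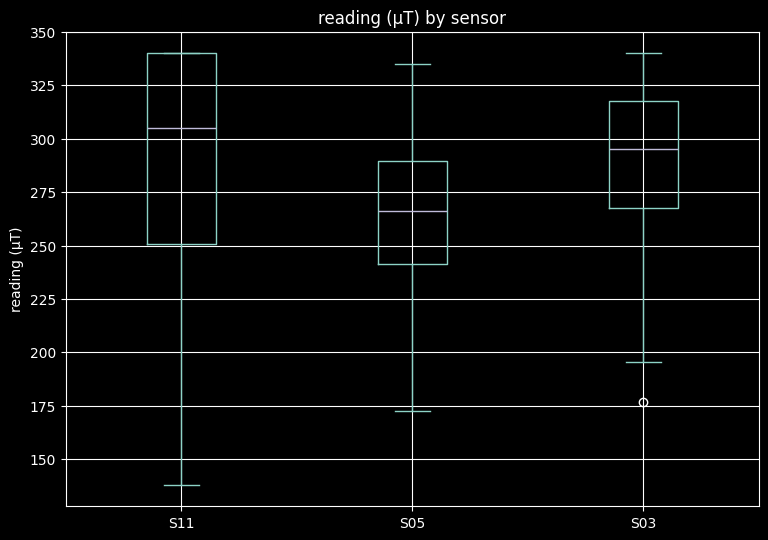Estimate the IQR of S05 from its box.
Q3 ≈ 290, Q1 ≈ 240; IQR ≈ 50.

≈ 50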